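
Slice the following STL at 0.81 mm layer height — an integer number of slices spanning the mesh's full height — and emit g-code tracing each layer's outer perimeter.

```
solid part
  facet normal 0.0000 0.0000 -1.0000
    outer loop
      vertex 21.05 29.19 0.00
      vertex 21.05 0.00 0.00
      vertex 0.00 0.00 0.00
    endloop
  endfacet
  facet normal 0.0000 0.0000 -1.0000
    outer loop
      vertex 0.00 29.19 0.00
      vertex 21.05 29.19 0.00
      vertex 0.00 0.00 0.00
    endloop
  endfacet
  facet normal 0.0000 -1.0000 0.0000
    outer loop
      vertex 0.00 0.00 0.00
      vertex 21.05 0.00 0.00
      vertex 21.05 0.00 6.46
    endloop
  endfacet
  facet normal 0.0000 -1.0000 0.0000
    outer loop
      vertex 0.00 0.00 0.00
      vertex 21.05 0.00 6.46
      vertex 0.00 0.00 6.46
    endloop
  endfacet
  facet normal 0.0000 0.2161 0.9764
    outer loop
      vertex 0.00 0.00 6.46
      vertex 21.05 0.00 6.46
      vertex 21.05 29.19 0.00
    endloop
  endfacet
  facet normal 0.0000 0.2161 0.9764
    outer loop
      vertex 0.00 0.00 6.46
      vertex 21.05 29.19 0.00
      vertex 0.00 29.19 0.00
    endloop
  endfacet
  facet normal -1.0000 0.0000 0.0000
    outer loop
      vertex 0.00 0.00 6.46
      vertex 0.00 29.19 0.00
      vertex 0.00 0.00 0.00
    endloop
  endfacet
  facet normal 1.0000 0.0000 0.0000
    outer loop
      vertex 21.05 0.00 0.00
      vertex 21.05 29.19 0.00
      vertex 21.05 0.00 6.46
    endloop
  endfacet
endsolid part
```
; perimeter-only toolpath
G21 ; units = mm
G90 ; absolute positioning
G28 ; home
; layer 1
G0 Z0.81
G0 X0.00 Y0.00
G1 X21.05 Y0.00
G1 X21.05 Y25.54
G1 X0.00 Y25.54
G1 X0.00 Y0.00
; layer 2
G0 Z1.61
G0 X0.00 Y0.00
G1 X21.05 Y0.00
G1 X21.05 Y21.89
G1 X0.00 Y21.89
G1 X0.00 Y0.00
; layer 3
G0 Z2.42
G0 X0.00 Y0.00
G1 X21.05 Y0.00
G1 X21.05 Y18.24
G1 X0.00 Y18.24
G1 X0.00 Y0.00
; layer 4
G0 Z3.23
G0 X0.00 Y0.00
G1 X21.05 Y0.00
G1 X21.05 Y14.60
G1 X0.00 Y14.60
G1 X0.00 Y0.00
; layer 5
G0 Z4.04
G0 X0.00 Y0.00
G1 X21.05 Y0.00
G1 X21.05 Y10.95
G1 X0.00 Y10.95
G1 X0.00 Y0.00
; layer 6
G0 Z4.84
G0 X0.00 Y0.00
G1 X21.05 Y0.00
G1 X21.05 Y7.30
G1 X0.00 Y7.30
G1 X0.00 Y0.00
; layer 7
G0 Z5.65
G0 X0.00 Y0.00
G1 X21.05 Y0.00
G1 X21.05 Y3.65
G1 X0.00 Y3.65
G1 X0.00 Y0.00
M2 ; end

The solid is a wedge (ramp): 21.1 × 29.2 mm base, rising to 6.46 mm along the y=0 edge and sloping linearly to z=0 at y=29.2. Slicing at Δz = 0.81 mm — 8 equal slices spanning the solid's height, so layer i sits at z = i·h/8 — gives 7 non-empty perimeters. Each is a 4-segment closed polygon; G0 lifts to the layer z and rapids to the start vertex, then G1 traces the edges. The cross-section shrinks linearly with z (the slice at the apex is degenerate and omitted).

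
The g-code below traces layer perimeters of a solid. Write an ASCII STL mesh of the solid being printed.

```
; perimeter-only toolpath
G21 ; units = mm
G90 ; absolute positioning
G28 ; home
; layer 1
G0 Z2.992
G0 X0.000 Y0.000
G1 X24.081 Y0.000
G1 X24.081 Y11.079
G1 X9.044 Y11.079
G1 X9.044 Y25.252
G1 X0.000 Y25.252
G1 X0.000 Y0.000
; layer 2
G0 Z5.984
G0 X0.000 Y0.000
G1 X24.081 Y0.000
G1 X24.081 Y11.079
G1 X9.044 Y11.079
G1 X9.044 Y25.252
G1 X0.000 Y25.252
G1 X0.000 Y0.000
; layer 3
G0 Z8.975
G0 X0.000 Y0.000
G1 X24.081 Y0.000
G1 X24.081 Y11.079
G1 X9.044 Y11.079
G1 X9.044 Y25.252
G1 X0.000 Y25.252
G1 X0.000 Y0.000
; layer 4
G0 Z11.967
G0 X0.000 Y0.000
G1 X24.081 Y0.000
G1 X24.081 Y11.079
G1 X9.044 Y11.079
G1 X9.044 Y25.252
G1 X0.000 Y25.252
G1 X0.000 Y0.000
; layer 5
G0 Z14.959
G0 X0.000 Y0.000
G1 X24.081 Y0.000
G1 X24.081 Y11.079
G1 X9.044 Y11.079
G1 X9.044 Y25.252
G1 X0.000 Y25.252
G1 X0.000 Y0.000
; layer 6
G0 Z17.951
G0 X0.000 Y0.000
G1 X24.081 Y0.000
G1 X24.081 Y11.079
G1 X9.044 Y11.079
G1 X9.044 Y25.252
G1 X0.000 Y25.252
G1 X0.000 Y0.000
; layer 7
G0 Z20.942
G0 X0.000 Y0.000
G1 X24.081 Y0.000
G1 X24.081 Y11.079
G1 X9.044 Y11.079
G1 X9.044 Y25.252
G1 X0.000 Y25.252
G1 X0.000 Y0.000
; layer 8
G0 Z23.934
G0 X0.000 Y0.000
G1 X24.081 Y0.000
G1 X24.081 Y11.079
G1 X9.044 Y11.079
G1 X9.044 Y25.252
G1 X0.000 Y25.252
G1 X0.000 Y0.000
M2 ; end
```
solid part
  facet normal 0.0000 0.0000 -1.0000
    outer loop
      vertex 24.081 11.079 0.000
      vertex 24.081 0.000 0.000
      vertex 0.000 0.000 0.000
    endloop
  endfacet
  facet normal 0.0000 0.0000 -1.0000
    outer loop
      vertex 9.044 11.079 0.000
      vertex 24.081 11.079 0.000
      vertex 0.000 0.000 0.000
    endloop
  endfacet
  facet normal 0.0000 0.0000 -1.0000
    outer loop
      vertex 9.044 25.252 0.000
      vertex 9.044 11.079 0.000
      vertex 0.000 0.000 0.000
    endloop
  endfacet
  facet normal 0.0000 0.0000 -1.0000
    outer loop
      vertex 0.000 25.252 0.000
      vertex 9.044 25.252 0.000
      vertex 0.000 0.000 0.000
    endloop
  endfacet
  facet normal 0.0000 0.0000 1.0000
    outer loop
      vertex 0.000 0.000 23.934
      vertex 24.081 0.000 23.934
      vertex 24.081 11.079 23.934
    endloop
  endfacet
  facet normal 0.0000 0.0000 1.0000
    outer loop
      vertex 0.000 0.000 23.934
      vertex 24.081 11.079 23.934
      vertex 9.044 11.079 23.934
    endloop
  endfacet
  facet normal 0.0000 0.0000 1.0000
    outer loop
      vertex 0.000 0.000 23.934
      vertex 9.044 11.079 23.934
      vertex 9.044 25.252 23.934
    endloop
  endfacet
  facet normal 0.0000 0.0000 1.0000
    outer loop
      vertex 0.000 0.000 23.934
      vertex 9.044 25.252 23.934
      vertex 0.000 25.252 23.934
    endloop
  endfacet
  facet normal 0.0000 -1.0000 0.0000
    outer loop
      vertex 0.000 0.000 0.000
      vertex 24.081 0.000 0.000
      vertex 24.081 0.000 23.934
    endloop
  endfacet
  facet normal 0.0000 -1.0000 0.0000
    outer loop
      vertex 0.000 0.000 0.000
      vertex 24.081 0.000 23.934
      vertex 0.000 0.000 23.934
    endloop
  endfacet
  facet normal 1.0000 0.0000 0.0000
    outer loop
      vertex 24.081 0.000 0.000
      vertex 24.081 11.079 0.000
      vertex 24.081 11.079 23.934
    endloop
  endfacet
  facet normal 1.0000 0.0000 0.0000
    outer loop
      vertex 24.081 0.000 0.000
      vertex 24.081 11.079 23.934
      vertex 24.081 0.000 23.934
    endloop
  endfacet
  facet normal 0.0000 1.0000 0.0000
    outer loop
      vertex 24.081 11.079 0.000
      vertex 9.044 11.079 0.000
      vertex 9.044 11.079 23.934
    endloop
  endfacet
  facet normal 0.0000 1.0000 0.0000
    outer loop
      vertex 24.081 11.079 0.000
      vertex 9.044 11.079 23.934
      vertex 24.081 11.079 23.934
    endloop
  endfacet
  facet normal 1.0000 0.0000 0.0000
    outer loop
      vertex 9.044 11.079 0.000
      vertex 9.044 25.252 0.000
      vertex 9.044 25.252 23.934
    endloop
  endfacet
  facet normal 1.0000 0.0000 0.0000
    outer loop
      vertex 9.044 11.079 0.000
      vertex 9.044 25.252 23.934
      vertex 9.044 11.079 23.934
    endloop
  endfacet
  facet normal 0.0000 1.0000 0.0000
    outer loop
      vertex 9.044 25.252 0.000
      vertex 0.000 25.252 0.000
      vertex 0.000 25.252 23.934
    endloop
  endfacet
  facet normal 0.0000 1.0000 0.0000
    outer loop
      vertex 9.044 25.252 0.000
      vertex 0.000 25.252 23.934
      vertex 9.044 25.252 23.934
    endloop
  endfacet
  facet normal -1.0000 0.0000 0.0000
    outer loop
      vertex 0.000 25.252 0.000
      vertex 0.000 0.000 0.000
      vertex 0.000 0.000 23.934
    endloop
  endfacet
  facet normal -1.0000 0.0000 0.0000
    outer loop
      vertex 0.000 25.252 0.000
      vertex 0.000 0.000 23.934
      vertex 0.000 25.252 23.934
    endloop
  endfacet
endsolid part

The G0 Z moves step by Δz≈2.992 mm. Every layer's G1 loop is the same polygon, so the solid is a straight extrusion of it from z=0 to z≈23.9. Closing with flat bottom and top caps and triangulating gives 20 facets — an L-shaped prism: outer 24.1 × 25.3 mm, arm thicknesses ≈ 11.1 mm (horizontal) and 9.04 mm (vertical), extruded 23.9 mm in z.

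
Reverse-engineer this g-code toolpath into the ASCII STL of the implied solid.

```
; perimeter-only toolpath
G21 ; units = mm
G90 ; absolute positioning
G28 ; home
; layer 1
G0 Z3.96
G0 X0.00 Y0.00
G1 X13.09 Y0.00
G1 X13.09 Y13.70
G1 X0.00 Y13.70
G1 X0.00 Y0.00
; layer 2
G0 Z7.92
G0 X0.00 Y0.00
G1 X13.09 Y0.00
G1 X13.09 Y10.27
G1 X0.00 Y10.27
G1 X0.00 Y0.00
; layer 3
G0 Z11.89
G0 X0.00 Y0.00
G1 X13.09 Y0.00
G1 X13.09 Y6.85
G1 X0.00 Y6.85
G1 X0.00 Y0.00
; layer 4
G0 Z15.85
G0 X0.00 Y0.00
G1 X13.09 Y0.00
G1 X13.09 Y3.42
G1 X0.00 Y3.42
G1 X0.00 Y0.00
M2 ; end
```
solid part
  facet normal 0.0000 0.0000 -1.0000
    outer loop
      vertex 13.09 17.12 0.00
      vertex 13.09 0.00 0.00
      vertex 0.00 0.00 0.00
    endloop
  endfacet
  facet normal 0.0000 0.0000 -1.0000
    outer loop
      vertex 0.00 17.12 0.00
      vertex 13.09 17.12 0.00
      vertex 0.00 0.00 0.00
    endloop
  endfacet
  facet normal 0.0000 -1.0000 0.0000
    outer loop
      vertex 0.00 0.00 0.00
      vertex 13.09 0.00 0.00
      vertex 13.09 0.00 19.81
    endloop
  endfacet
  facet normal 0.0000 -1.0000 0.0000
    outer loop
      vertex 0.00 0.00 0.00
      vertex 13.09 0.00 19.81
      vertex 0.00 0.00 19.81
    endloop
  endfacet
  facet normal 0.0000 0.7566 0.6539
    outer loop
      vertex 0.00 0.00 19.81
      vertex 13.09 0.00 19.81
      vertex 13.09 17.12 0.00
    endloop
  endfacet
  facet normal 0.0000 0.7566 0.6539
    outer loop
      vertex 0.00 0.00 19.81
      vertex 13.09 17.12 0.00
      vertex 0.00 17.12 0.00
    endloop
  endfacet
  facet normal -1.0000 0.0000 0.0000
    outer loop
      vertex 0.00 0.00 19.81
      vertex 0.00 17.12 0.00
      vertex 0.00 0.00 0.00
    endloop
  endfacet
  facet normal 1.0000 0.0000 0.0000
    outer loop
      vertex 13.09 0.00 0.00
      vertex 13.09 17.12 0.00
      vertex 13.09 0.00 19.81
    endloop
  endfacet
endsolid part

The G0 Z moves step by Δz≈3.96 mm. The G1 loops shrink linearly with z, so the solid tapers from its base footprint up to z≈19.8. Closing with a flat bottom cap and the tapered top and triangulating gives 8 facets — a wedge (ramp): 13.1 × 17.1 mm base, rising to 19.8 mm along the y=0 edge and sloping linearly to z=0 at y=17.1.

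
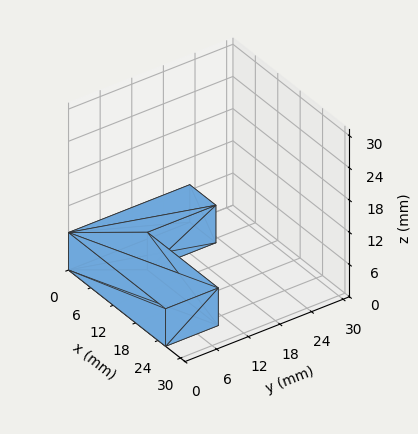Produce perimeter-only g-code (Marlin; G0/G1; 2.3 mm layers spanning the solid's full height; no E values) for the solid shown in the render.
Reading the render: the shape is an L-shaped prism: outer 26 × 23 mm, arm thicknesses ≈ 10 mm (horizontal) and 7 mm (vertical), extruded 7 mm in z (dimensions read to the nearest mm from the axis ticks). For the g-code, the solid's height is divided into equal slices at the stated Δz and each level perimeter traced with G1 moves after a G0 lift.

; perimeter-only toolpath
G21 ; units = mm
G90 ; absolute positioning
G28 ; home
; layer 1
G0 Z2.3
G0 X0.0 Y0.0
G1 X26.0 Y0.0
G1 X26.0 Y10.0
G1 X7.0 Y10.0
G1 X7.0 Y23.0
G1 X0.0 Y23.0
G1 X0.0 Y0.0
; layer 2
G0 Z4.7
G0 X0.0 Y0.0
G1 X26.0 Y0.0
G1 X26.0 Y10.0
G1 X7.0 Y10.0
G1 X7.0 Y23.0
G1 X0.0 Y23.0
G1 X0.0 Y0.0
; layer 3
G0 Z7.0
G0 X0.0 Y0.0
G1 X26.0 Y0.0
G1 X26.0 Y10.0
G1 X7.0 Y10.0
G1 X7.0 Y23.0
G1 X0.0 Y23.0
G1 X0.0 Y0.0
M2 ; end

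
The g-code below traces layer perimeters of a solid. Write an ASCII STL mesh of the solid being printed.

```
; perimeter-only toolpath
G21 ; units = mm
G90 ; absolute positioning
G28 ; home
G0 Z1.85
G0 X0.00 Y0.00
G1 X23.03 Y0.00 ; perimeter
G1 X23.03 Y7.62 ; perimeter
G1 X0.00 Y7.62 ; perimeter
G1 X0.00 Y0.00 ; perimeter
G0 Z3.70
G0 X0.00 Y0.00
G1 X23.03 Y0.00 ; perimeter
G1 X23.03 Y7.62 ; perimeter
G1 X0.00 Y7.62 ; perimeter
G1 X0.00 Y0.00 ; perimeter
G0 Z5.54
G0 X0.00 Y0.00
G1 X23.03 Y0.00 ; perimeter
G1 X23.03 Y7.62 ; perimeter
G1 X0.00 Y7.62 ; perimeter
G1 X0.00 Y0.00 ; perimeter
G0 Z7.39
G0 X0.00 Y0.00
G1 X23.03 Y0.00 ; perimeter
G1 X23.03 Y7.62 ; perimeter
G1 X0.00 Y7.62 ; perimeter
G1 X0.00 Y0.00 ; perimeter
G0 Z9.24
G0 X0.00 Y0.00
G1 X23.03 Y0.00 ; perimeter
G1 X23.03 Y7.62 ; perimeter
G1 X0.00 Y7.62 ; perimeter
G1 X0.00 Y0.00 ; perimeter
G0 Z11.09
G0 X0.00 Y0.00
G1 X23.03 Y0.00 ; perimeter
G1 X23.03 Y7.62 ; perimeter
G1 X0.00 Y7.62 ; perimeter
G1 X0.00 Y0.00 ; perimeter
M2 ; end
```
solid part
  facet normal 0.0000 0.0000 -1.0000
    outer loop
      vertex 23.03 7.62 0.00
      vertex 23.03 0.00 0.00
      vertex 0.00 0.00 0.00
    endloop
  endfacet
  facet normal 0.0000 0.0000 -1.0000
    outer loop
      vertex 0.00 7.62 0.00
      vertex 23.03 7.62 0.00
      vertex 0.00 0.00 0.00
    endloop
  endfacet
  facet normal 0.0000 0.0000 1.0000
    outer loop
      vertex 0.00 0.00 11.09
      vertex 23.03 0.00 11.09
      vertex 23.03 7.62 11.09
    endloop
  endfacet
  facet normal 0.0000 0.0000 1.0000
    outer loop
      vertex 0.00 0.00 11.09
      vertex 23.03 7.62 11.09
      vertex 0.00 7.62 11.09
    endloop
  endfacet
  facet normal 0.0000 -1.0000 0.0000
    outer loop
      vertex 0.00 0.00 0.00
      vertex 23.03 0.00 0.00
      vertex 23.03 0.00 11.09
    endloop
  endfacet
  facet normal 0.0000 -1.0000 0.0000
    outer loop
      vertex 0.00 0.00 0.00
      vertex 23.03 0.00 11.09
      vertex 0.00 0.00 11.09
    endloop
  endfacet
  facet normal 0.0000 1.0000 0.0000
    outer loop
      vertex 23.03 7.62 11.09
      vertex 23.03 7.62 0.00
      vertex 0.00 7.62 0.00
    endloop
  endfacet
  facet normal 0.0000 1.0000 0.0000
    outer loop
      vertex 0.00 7.62 11.09
      vertex 23.03 7.62 11.09
      vertex 0.00 7.62 0.00
    endloop
  endfacet
  facet normal -1.0000 0.0000 0.0000
    outer loop
      vertex 0.00 7.62 11.09
      vertex 0.00 7.62 0.00
      vertex 0.00 0.00 0.00
    endloop
  endfacet
  facet normal -1.0000 0.0000 0.0000
    outer loop
      vertex 0.00 0.00 11.09
      vertex 0.00 7.62 11.09
      vertex 0.00 0.00 0.00
    endloop
  endfacet
  facet normal 1.0000 0.0000 0.0000
    outer loop
      vertex 23.03 0.00 0.00
      vertex 23.03 7.62 0.00
      vertex 23.03 7.62 11.09
    endloop
  endfacet
  facet normal 1.0000 0.0000 0.0000
    outer loop
      vertex 23.03 0.00 0.00
      vertex 23.03 7.62 11.09
      vertex 23.03 0.00 11.09
    endloop
  endfacet
endsolid part

The G0 Z moves step by Δz≈1.85 mm. Every layer's G1 loop is the same polygon, so the solid is a straight extrusion of it from z=0 to z≈11.1. Closing with flat bottom and top caps and triangulating gives 12 facets — a rectangular box, roughly 23 × 7.62 mm footprint and 11.1 mm tall.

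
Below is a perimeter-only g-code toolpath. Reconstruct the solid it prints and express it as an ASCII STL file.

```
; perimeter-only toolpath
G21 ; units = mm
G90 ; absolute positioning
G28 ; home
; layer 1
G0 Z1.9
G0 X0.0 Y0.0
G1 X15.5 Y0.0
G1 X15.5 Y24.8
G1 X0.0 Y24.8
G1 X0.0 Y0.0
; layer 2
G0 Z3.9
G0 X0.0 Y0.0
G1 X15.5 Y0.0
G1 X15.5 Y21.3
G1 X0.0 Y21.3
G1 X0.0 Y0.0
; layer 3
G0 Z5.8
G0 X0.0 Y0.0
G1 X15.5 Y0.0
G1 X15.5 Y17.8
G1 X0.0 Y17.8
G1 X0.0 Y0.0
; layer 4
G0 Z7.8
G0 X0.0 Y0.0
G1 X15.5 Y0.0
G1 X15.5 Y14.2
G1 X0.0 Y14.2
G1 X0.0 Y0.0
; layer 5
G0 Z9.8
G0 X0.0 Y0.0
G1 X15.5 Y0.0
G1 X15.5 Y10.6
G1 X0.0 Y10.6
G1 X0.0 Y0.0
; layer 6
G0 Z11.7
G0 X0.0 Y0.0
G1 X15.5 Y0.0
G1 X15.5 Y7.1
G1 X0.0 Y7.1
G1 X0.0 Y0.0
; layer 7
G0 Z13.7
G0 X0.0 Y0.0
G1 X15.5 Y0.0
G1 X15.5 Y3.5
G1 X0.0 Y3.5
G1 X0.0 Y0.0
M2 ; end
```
solid part
  facet normal 0.0000 0.0000 -1.0000
    outer loop
      vertex 15.5 28.4 0.0
      vertex 15.5 0.0 0.0
      vertex 0.0 0.0 0.0
    endloop
  endfacet
  facet normal 0.0000 0.0000 -1.0000
    outer loop
      vertex 0.0 28.4 0.0
      vertex 15.5 28.4 0.0
      vertex 0.0 0.0 0.0
    endloop
  endfacet
  facet normal 0.0000 -1.0000 0.0000
    outer loop
      vertex 0.0 0.0 0.0
      vertex 15.5 0.0 0.0
      vertex 15.5 0.0 15.6
    endloop
  endfacet
  facet normal 0.0000 -1.0000 0.0000
    outer loop
      vertex 0.0 0.0 0.0
      vertex 15.5 0.0 15.6
      vertex 0.0 0.0 15.6
    endloop
  endfacet
  facet normal 0.0000 0.4814 0.8765
    outer loop
      vertex 0.0 0.0 15.6
      vertex 15.5 0.0 15.6
      vertex 15.5 28.4 0.0
    endloop
  endfacet
  facet normal 0.0000 0.4814 0.8765
    outer loop
      vertex 0.0 0.0 15.6
      vertex 15.5 28.4 0.0
      vertex 0.0 28.4 0.0
    endloop
  endfacet
  facet normal -1.0000 0.0000 0.0000
    outer loop
      vertex 0.0 0.0 15.6
      vertex 0.0 28.4 0.0
      vertex 0.0 0.0 0.0
    endloop
  endfacet
  facet normal 1.0000 0.0000 0.0000
    outer loop
      vertex 15.5 0.0 0.0
      vertex 15.5 28.4 0.0
      vertex 15.5 0.0 15.6
    endloop
  endfacet
endsolid part

The G0 Z moves step by Δz≈1.9 mm. The G1 loops shrink linearly with z, so the solid tapers from its base footprint up to z≈15.6. Closing with a flat bottom cap and the tapered top and triangulating gives 8 facets — a wedge (ramp): 15.5 × 28.4 mm base, rising to 15.6 mm along the y=0 edge and sloping linearly to z=0 at y=28.4.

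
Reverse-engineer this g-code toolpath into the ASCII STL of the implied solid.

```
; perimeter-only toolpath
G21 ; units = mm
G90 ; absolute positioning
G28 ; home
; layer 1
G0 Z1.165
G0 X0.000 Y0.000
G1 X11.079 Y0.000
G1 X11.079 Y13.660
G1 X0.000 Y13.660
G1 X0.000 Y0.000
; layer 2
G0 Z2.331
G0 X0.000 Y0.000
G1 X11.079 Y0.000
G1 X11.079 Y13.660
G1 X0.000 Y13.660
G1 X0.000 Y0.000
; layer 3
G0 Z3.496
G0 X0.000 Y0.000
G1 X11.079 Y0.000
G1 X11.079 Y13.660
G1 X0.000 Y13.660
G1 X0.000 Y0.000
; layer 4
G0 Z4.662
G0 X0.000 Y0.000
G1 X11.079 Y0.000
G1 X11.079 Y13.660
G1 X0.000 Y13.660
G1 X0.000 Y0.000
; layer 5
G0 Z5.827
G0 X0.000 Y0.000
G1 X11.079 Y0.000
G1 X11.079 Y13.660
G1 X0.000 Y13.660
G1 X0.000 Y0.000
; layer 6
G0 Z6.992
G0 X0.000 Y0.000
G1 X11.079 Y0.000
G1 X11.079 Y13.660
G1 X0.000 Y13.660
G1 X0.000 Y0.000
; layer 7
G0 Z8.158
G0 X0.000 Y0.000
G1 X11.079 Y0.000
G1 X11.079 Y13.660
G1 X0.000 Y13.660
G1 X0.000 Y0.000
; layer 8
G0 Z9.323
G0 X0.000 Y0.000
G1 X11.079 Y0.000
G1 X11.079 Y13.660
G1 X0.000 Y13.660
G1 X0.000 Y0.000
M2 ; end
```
solid part
  facet normal 0.0000 0.0000 -1.0000
    outer loop
      vertex 11.079 13.660 0.000
      vertex 11.079 0.000 0.000
      vertex 0.000 0.000 0.000
    endloop
  endfacet
  facet normal 0.0000 0.0000 -1.0000
    outer loop
      vertex 0.000 13.660 0.000
      vertex 11.079 13.660 0.000
      vertex 0.000 0.000 0.000
    endloop
  endfacet
  facet normal 0.0000 0.0000 1.0000
    outer loop
      vertex 0.000 0.000 9.323
      vertex 11.079 0.000 9.323
      vertex 11.079 13.660 9.323
    endloop
  endfacet
  facet normal 0.0000 0.0000 1.0000
    outer loop
      vertex 0.000 0.000 9.323
      vertex 11.079 13.660 9.323
      vertex 0.000 13.660 9.323
    endloop
  endfacet
  facet normal 0.0000 -1.0000 0.0000
    outer loop
      vertex 0.000 0.000 0.000
      vertex 11.079 0.000 0.000
      vertex 11.079 0.000 9.323
    endloop
  endfacet
  facet normal 0.0000 -1.0000 0.0000
    outer loop
      vertex 0.000 0.000 0.000
      vertex 11.079 0.000 9.323
      vertex 0.000 0.000 9.323
    endloop
  endfacet
  facet normal 0.0000 1.0000 0.0000
    outer loop
      vertex 11.079 13.660 9.323
      vertex 11.079 13.660 0.000
      vertex 0.000 13.660 0.000
    endloop
  endfacet
  facet normal 0.0000 1.0000 0.0000
    outer loop
      vertex 0.000 13.660 9.323
      vertex 11.079 13.660 9.323
      vertex 0.000 13.660 0.000
    endloop
  endfacet
  facet normal -1.0000 0.0000 0.0000
    outer loop
      vertex 0.000 13.660 9.323
      vertex 0.000 13.660 0.000
      vertex 0.000 0.000 0.000
    endloop
  endfacet
  facet normal -1.0000 0.0000 0.0000
    outer loop
      vertex 0.000 0.000 9.323
      vertex 0.000 13.660 9.323
      vertex 0.000 0.000 0.000
    endloop
  endfacet
  facet normal 1.0000 0.0000 0.0000
    outer loop
      vertex 11.079 0.000 0.000
      vertex 11.079 13.660 0.000
      vertex 11.079 13.660 9.323
    endloop
  endfacet
  facet normal 1.0000 0.0000 0.0000
    outer loop
      vertex 11.079 0.000 0.000
      vertex 11.079 13.660 9.323
      vertex 11.079 0.000 9.323
    endloop
  endfacet
endsolid part

The G0 Z moves step by Δz≈1.165 mm. Every layer's G1 loop is the same polygon, so the solid is a straight extrusion of it from z=0 to z≈9.32. Closing with flat bottom and top caps and triangulating gives 12 facets — a rectangular box, roughly 11.1 × 13.7 mm footprint and 9.32 mm tall.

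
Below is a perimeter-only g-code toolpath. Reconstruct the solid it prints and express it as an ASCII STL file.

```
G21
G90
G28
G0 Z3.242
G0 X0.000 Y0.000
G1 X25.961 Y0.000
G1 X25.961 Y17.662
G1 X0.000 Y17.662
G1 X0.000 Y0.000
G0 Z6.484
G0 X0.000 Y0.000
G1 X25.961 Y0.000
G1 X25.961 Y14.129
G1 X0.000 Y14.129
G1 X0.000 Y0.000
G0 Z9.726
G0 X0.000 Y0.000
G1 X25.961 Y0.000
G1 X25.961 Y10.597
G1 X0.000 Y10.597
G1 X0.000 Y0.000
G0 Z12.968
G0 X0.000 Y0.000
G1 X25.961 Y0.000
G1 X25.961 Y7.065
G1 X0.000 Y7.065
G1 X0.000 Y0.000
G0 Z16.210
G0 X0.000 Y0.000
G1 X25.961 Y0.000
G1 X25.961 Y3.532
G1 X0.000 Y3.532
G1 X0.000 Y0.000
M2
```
solid part
  facet normal 0.0000 0.0000 -1.0000
    outer loop
      vertex 25.961 21.194 0.000
      vertex 25.961 0.000 0.000
      vertex 0.000 0.000 0.000
    endloop
  endfacet
  facet normal 0.0000 0.0000 -1.0000
    outer loop
      vertex 0.000 21.194 0.000
      vertex 25.961 21.194 0.000
      vertex 0.000 0.000 0.000
    endloop
  endfacet
  facet normal 0.0000 -1.0000 0.0000
    outer loop
      vertex 0.000 0.000 0.000
      vertex 25.961 0.000 0.000
      vertex 25.961 0.000 19.452
    endloop
  endfacet
  facet normal 0.0000 -1.0000 0.0000
    outer loop
      vertex 0.000 0.000 0.000
      vertex 25.961 0.000 19.452
      vertex 0.000 0.000 19.452
    endloop
  endfacet
  facet normal 0.0000 0.6762 0.7367
    outer loop
      vertex 0.000 0.000 19.452
      vertex 25.961 0.000 19.452
      vertex 25.961 21.194 0.000
    endloop
  endfacet
  facet normal 0.0000 0.6762 0.7367
    outer loop
      vertex 0.000 0.000 19.452
      vertex 25.961 21.194 0.000
      vertex 0.000 21.194 0.000
    endloop
  endfacet
  facet normal -1.0000 0.0000 0.0000
    outer loop
      vertex 0.000 0.000 19.452
      vertex 0.000 21.194 0.000
      vertex 0.000 0.000 0.000
    endloop
  endfacet
  facet normal 1.0000 0.0000 0.0000
    outer loop
      vertex 25.961 0.000 0.000
      vertex 25.961 21.194 0.000
      vertex 25.961 0.000 19.452
    endloop
  endfacet
endsolid part

The G0 Z moves step by Δz≈3.242 mm. The G1 loops shrink linearly with z, so the solid tapers from its base footprint up to z≈19.5. Closing with a flat bottom cap and the tapered top and triangulating gives 8 facets — a wedge (ramp): 26 × 21.2 mm base, rising to 19.5 mm along the y=0 edge and sloping linearly to z=0 at y=21.2.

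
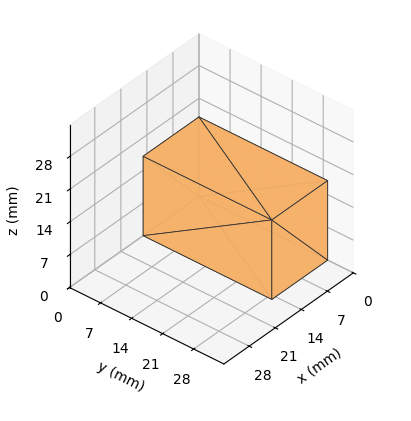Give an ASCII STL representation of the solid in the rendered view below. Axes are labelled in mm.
Reading the render: the shape is a rectangular box, roughly 15 × 29 mm footprint and 17 mm tall (dimensions read to the nearest mm from the axis ticks). For the STL, each face is triangulated and given an outward normal.

solid part
  facet normal 0.0000 0.0000 -1.0000
    outer loop
      vertex 15.000 29.000 0.000
      vertex 15.000 0.000 0.000
      vertex 0.000 0.000 0.000
    endloop
  endfacet
  facet normal 0.0000 0.0000 -1.0000
    outer loop
      vertex 0.000 29.000 0.000
      vertex 15.000 29.000 0.000
      vertex 0.000 0.000 0.000
    endloop
  endfacet
  facet normal 0.0000 0.0000 1.0000
    outer loop
      vertex 0.000 0.000 17.000
      vertex 15.000 0.000 17.000
      vertex 15.000 29.000 17.000
    endloop
  endfacet
  facet normal 0.0000 0.0000 1.0000
    outer loop
      vertex 0.000 0.000 17.000
      vertex 15.000 29.000 17.000
      vertex 0.000 29.000 17.000
    endloop
  endfacet
  facet normal 0.0000 -1.0000 0.0000
    outer loop
      vertex 0.000 0.000 0.000
      vertex 15.000 0.000 0.000
      vertex 15.000 0.000 17.000
    endloop
  endfacet
  facet normal 0.0000 -1.0000 0.0000
    outer loop
      vertex 0.000 0.000 0.000
      vertex 15.000 0.000 17.000
      vertex 0.000 0.000 17.000
    endloop
  endfacet
  facet normal 0.0000 1.0000 0.0000
    outer loop
      vertex 15.000 29.000 17.000
      vertex 15.000 29.000 0.000
      vertex 0.000 29.000 0.000
    endloop
  endfacet
  facet normal 0.0000 1.0000 0.0000
    outer loop
      vertex 0.000 29.000 17.000
      vertex 15.000 29.000 17.000
      vertex 0.000 29.000 0.000
    endloop
  endfacet
  facet normal -1.0000 0.0000 0.0000
    outer loop
      vertex 0.000 29.000 17.000
      vertex 0.000 29.000 0.000
      vertex 0.000 0.000 0.000
    endloop
  endfacet
  facet normal -1.0000 0.0000 0.0000
    outer loop
      vertex 0.000 0.000 17.000
      vertex 0.000 29.000 17.000
      vertex 0.000 0.000 0.000
    endloop
  endfacet
  facet normal 1.0000 0.0000 0.0000
    outer loop
      vertex 15.000 0.000 0.000
      vertex 15.000 29.000 0.000
      vertex 15.000 29.000 17.000
    endloop
  endfacet
  facet normal 1.0000 0.0000 0.0000
    outer loop
      vertex 15.000 0.000 0.000
      vertex 15.000 29.000 17.000
      vertex 15.000 0.000 17.000
    endloop
  endfacet
endsolid part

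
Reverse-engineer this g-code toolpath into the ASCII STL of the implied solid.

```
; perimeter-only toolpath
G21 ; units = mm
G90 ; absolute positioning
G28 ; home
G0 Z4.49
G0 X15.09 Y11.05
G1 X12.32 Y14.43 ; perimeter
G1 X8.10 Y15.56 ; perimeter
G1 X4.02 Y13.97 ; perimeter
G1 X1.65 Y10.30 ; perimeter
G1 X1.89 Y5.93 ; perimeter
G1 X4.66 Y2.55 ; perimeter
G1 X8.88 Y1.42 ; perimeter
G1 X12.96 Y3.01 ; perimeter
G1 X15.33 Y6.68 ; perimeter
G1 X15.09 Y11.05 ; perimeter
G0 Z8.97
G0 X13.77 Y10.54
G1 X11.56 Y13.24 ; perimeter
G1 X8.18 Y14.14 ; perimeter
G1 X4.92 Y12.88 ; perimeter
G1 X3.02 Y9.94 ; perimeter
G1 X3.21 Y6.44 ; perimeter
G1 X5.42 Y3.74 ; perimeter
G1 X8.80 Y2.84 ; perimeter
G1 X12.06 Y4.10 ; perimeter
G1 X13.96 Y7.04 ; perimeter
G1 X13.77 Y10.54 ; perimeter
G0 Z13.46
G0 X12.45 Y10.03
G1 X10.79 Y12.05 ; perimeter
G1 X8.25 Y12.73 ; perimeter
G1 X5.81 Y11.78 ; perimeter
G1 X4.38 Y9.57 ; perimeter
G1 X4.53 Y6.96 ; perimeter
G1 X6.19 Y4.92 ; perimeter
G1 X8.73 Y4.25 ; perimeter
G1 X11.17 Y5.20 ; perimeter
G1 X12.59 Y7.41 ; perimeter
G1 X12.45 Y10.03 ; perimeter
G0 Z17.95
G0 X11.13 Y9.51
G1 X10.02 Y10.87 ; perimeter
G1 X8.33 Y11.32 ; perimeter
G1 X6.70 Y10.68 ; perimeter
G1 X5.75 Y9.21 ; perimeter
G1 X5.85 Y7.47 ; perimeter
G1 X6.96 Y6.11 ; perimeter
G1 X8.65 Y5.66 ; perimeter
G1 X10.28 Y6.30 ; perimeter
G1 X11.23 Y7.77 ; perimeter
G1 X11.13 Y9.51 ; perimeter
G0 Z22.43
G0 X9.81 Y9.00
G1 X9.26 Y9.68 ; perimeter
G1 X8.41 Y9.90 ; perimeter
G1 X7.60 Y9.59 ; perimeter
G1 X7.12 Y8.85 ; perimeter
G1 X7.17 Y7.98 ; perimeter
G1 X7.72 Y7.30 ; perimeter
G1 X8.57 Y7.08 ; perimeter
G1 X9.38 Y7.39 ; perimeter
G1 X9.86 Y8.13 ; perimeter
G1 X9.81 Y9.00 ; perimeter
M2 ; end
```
solid part
  facet normal 0.0000 0.0000 -1.0000
    outer loop
      vertex 8.02 16.97 0.00
      vertex 13.09 15.62 0.00
      vertex 16.41 11.56 0.00
    endloop
  endfacet
  facet normal 0.0000 0.0000 -1.0000
    outer loop
      vertex 3.13 15.07 0.00
      vertex 8.02 16.97 0.00
      vertex 16.41 11.56 0.00
    endloop
  endfacet
  facet normal 0.0000 0.0000 -1.0000
    outer loop
      vertex 0.28 10.66 0.00
      vertex 3.13 15.07 0.00
      vertex 16.41 11.56 0.00
    endloop
  endfacet
  facet normal 0.0000 0.0000 -1.0000
    outer loop
      vertex 0.57 5.42 0.00
      vertex 0.28 10.66 0.00
      vertex 16.41 11.56 0.00
    endloop
  endfacet
  facet normal 0.0000 0.0000 -1.0000
    outer loop
      vertex 3.89 1.36 0.00
      vertex 0.57 5.42 0.00
      vertex 16.41 11.56 0.00
    endloop
  endfacet
  facet normal 0.0000 0.0000 -1.0000
    outer loop
      vertex 8.96 0.01 0.00
      vertex 3.89 1.36 0.00
      vertex 16.41 11.56 0.00
    endloop
  endfacet
  facet normal 0.0000 0.0000 -1.0000
    outer loop
      vertex 13.85 1.91 0.00
      vertex 8.96 0.01 0.00
      vertex 16.41 11.56 0.00
    endloop
  endfacet
  facet normal 0.0000 0.0000 -1.0000
    outer loop
      vertex 16.70 6.32 0.00
      vertex 13.85 1.91 0.00
      vertex 16.41 11.56 0.00
    endloop
  endfacet
  facet normal 0.7415 0.6063 0.2873
    outer loop
      vertex 16.41 11.56 0.00
      vertex 13.09 15.62 0.00
      vertex 8.49 8.49 26.92
    endloop
  endfacet
  facet normal 0.2465 0.9256 0.2873
    outer loop
      vertex 13.09 15.62 0.00
      vertex 8.02 16.97 0.00
      vertex 8.49 8.49 26.92
    endloop
  endfacet
  facet normal -0.3469 0.8928 0.2873
    outer loop
      vertex 8.02 16.97 0.00
      vertex 3.13 15.07 0.00
      vertex 8.49 8.49 26.92
    endloop
  endfacet
  facet normal -0.8045 0.5199 0.2873
    outer loop
      vertex 3.13 15.07 0.00
      vertex 0.28 10.66 0.00
      vertex 8.49 8.49 26.92
    endloop
  endfacet
  facet normal -0.9563 -0.0529 0.2874
    outer loop
      vertex 0.28 10.66 0.00
      vertex 0.57 5.42 0.00
      vertex 8.49 8.49 26.92
    endloop
  endfacet
  facet normal -0.7415 -0.6063 0.2873
    outer loop
      vertex 0.57 5.42 0.00
      vertex 3.89 1.36 0.00
      vertex 8.49 8.49 26.92
    endloop
  endfacet
  facet normal -0.2465 -0.9256 0.2873
    outer loop
      vertex 3.89 1.36 0.00
      vertex 8.96 0.01 0.00
      vertex 8.49 8.49 26.92
    endloop
  endfacet
  facet normal 0.3469 -0.8928 0.2873
    outer loop
      vertex 8.96 0.01 0.00
      vertex 13.85 1.91 0.00
      vertex 8.49 8.49 26.92
    endloop
  endfacet
  facet normal 0.8045 -0.5199 0.2873
    outer loop
      vertex 13.85 1.91 0.00
      vertex 16.70 6.32 0.00
      vertex 8.49 8.49 26.92
    endloop
  endfacet
  facet normal 0.9563 0.0529 0.2874
    outer loop
      vertex 16.70 6.32 0.00
      vertex 16.41 11.56 0.00
      vertex 8.49 8.49 26.92
    endloop
  endfacet
endsolid part

The G0 Z moves step by Δz≈4.49 mm. The G1 loops shrink linearly with z, so the solid tapers from its base footprint up to z≈26.9. Closing with a flat bottom cap and the tapered top and triangulating gives 18 facets — a regular 10-sided pyramid, base circumscribed radius ≈ 8.49 mm, apex at z ≈ 26.9 mm.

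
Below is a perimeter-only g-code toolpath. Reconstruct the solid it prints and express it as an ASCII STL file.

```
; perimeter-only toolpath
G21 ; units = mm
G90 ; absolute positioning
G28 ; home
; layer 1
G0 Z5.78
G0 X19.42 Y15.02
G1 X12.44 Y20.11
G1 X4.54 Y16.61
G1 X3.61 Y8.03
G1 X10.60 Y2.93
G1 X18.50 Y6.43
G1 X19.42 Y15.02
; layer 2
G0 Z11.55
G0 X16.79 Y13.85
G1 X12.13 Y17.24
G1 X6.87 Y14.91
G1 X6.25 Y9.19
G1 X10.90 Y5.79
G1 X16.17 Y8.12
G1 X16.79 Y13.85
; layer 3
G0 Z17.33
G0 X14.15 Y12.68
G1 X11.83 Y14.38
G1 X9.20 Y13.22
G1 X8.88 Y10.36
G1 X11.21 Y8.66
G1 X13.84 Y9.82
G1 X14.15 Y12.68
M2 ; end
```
solid part
  facet normal 0.0000 0.0000 -1.0000
    outer loop
      vertex 2.22 18.31 0.00
      vertex 12.75 22.97 0.00
      vertex 22.06 16.18 0.00
    endloop
  endfacet
  facet normal 0.0000 0.0000 -1.0000
    outer loop
      vertex 0.98 6.86 0.00
      vertex 2.22 18.31 0.00
      vertex 22.06 16.18 0.00
    endloop
  endfacet
  facet normal 0.0000 0.0000 -1.0000
    outer loop
      vertex 10.29 0.07 0.00
      vertex 0.98 6.86 0.00
      vertex 22.06 16.18 0.00
    endloop
  endfacet
  facet normal 0.0000 0.0000 -1.0000
    outer loop
      vertex 20.82 4.73 0.00
      vertex 10.29 0.07 0.00
      vertex 22.06 16.18 0.00
    endloop
  endfacet
  facet normal 0.5410 0.7417 0.3965
    outer loop
      vertex 22.06 16.18 0.00
      vertex 12.75 22.97 0.00
      vertex 11.52 11.52 23.10
    endloop
  endfacet
  facet normal -0.3715 0.8396 0.3964
    outer loop
      vertex 12.75 22.97 0.00
      vertex 2.22 18.31 0.00
      vertex 11.52 11.52 23.10
    endloop
  endfacet
  facet normal -0.9127 0.0988 0.3965
    outer loop
      vertex 2.22 18.31 0.00
      vertex 0.98 6.86 0.00
      vertex 11.52 11.52 23.10
    endloop
  endfacet
  facet normal -0.5410 -0.7417 0.3965
    outer loop
      vertex 0.98 6.86 0.00
      vertex 10.29 0.07 0.00
      vertex 11.52 11.52 23.10
    endloop
  endfacet
  facet normal 0.3715 -0.8396 0.3964
    outer loop
      vertex 10.29 0.07 0.00
      vertex 20.82 4.73 0.00
      vertex 11.52 11.52 23.10
    endloop
  endfacet
  facet normal 0.9127 -0.0988 0.3965
    outer loop
      vertex 20.82 4.73 0.00
      vertex 22.06 16.18 0.00
      vertex 11.52 11.52 23.10
    endloop
  endfacet
endsolid part

The G0 Z moves step by Δz≈5.78 mm. The G1 loops shrink linearly with z, so the solid tapers from its base footprint up to z≈23.1. Closing with a flat bottom cap and the tapered top and triangulating gives 10 facets — a regular 6-sided pyramid, base circumscribed radius ≈ 11.5 mm, apex at z ≈ 23.1 mm.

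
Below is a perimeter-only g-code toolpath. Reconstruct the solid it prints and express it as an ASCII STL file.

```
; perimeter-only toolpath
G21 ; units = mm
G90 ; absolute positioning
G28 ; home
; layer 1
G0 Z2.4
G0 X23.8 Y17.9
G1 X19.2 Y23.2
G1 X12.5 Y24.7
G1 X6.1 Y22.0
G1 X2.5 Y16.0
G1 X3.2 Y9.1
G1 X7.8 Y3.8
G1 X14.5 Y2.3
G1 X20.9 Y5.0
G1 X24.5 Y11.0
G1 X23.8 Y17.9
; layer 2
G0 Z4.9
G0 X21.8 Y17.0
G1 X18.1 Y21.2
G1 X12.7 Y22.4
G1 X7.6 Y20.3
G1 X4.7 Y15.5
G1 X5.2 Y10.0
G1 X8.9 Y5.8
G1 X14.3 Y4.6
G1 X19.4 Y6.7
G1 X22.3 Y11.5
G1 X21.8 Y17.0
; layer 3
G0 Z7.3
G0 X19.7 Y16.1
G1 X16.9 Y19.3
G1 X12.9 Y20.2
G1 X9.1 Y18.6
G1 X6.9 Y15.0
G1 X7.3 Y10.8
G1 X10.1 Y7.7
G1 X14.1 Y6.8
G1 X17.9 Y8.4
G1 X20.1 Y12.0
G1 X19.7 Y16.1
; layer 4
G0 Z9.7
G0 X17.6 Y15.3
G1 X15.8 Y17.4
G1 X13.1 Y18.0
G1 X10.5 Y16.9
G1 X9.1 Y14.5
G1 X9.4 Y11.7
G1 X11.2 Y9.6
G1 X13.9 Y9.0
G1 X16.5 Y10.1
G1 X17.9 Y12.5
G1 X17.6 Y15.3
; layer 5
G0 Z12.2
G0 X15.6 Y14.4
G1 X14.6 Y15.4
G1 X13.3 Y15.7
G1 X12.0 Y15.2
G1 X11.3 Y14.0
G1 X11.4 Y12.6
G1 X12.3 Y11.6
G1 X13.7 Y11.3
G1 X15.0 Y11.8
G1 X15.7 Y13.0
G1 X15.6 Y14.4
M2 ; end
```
solid part
  facet normal 0.0000 0.0000 -1.0000
    outer loop
      vertex 12.3 26.9 0.0
      vertex 20.4 25.1 0.0
      vertex 25.9 18.8 0.0
    endloop
  endfacet
  facet normal 0.0000 0.0000 -1.0000
    outer loop
      vertex 4.6 23.7 0.0
      vertex 12.3 26.9 0.0
      vertex 25.9 18.8 0.0
    endloop
  endfacet
  facet normal 0.0000 0.0000 -1.0000
    outer loop
      vertex 0.3 16.5 0.0
      vertex 4.6 23.7 0.0
      vertex 25.9 18.8 0.0
    endloop
  endfacet
  facet normal 0.0000 0.0000 -1.0000
    outer loop
      vertex 1.1 8.2 0.0
      vertex 0.3 16.5 0.0
      vertex 25.9 18.8 0.0
    endloop
  endfacet
  facet normal 0.0000 0.0000 -1.0000
    outer loop
      vertex 6.6 1.9 0.0
      vertex 1.1 8.2 0.0
      vertex 25.9 18.8 0.0
    endloop
  endfacet
  facet normal 0.0000 0.0000 -1.0000
    outer loop
      vertex 14.7 0.1 0.0
      vertex 6.6 1.9 0.0
      vertex 25.9 18.8 0.0
    endloop
  endfacet
  facet normal 0.0000 0.0000 -1.0000
    outer loop
      vertex 22.4 3.3 0.0
      vertex 14.7 0.1 0.0
      vertex 25.9 18.8 0.0
    endloop
  endfacet
  facet normal 0.0000 0.0000 -1.0000
    outer loop
      vertex 26.7 10.5 0.0
      vertex 22.4 3.3 0.0
      vertex 25.9 18.8 0.0
    endloop
  endfacet
  facet normal 0.5659 0.4941 0.6600
    outer loop
      vertex 25.9 18.8 0.0
      vertex 20.4 25.1 0.0
      vertex 13.5 13.5 14.6
    endloop
  endfacet
  facet normal 0.1630 0.7335 0.6598
    outer loop
      vertex 20.4 25.1 0.0
      vertex 12.3 26.9 0.0
      vertex 13.5 13.5 14.6
    endloop
  endfacet
  facet normal -0.2882 0.6936 0.6602
    outer loop
      vertex 12.3 26.9 0.0
      vertex 4.6 23.7 0.0
      vertex 13.5 13.5 14.6
    endloop
  endfacet
  facet normal -0.6440 0.3846 0.6613
    outer loop
      vertex 4.6 23.7 0.0
      vertex 0.3 16.5 0.0
      vertex 13.5 13.5 14.6
    endloop
  endfacet
  facet normal -0.7472 -0.0720 0.6607
    outer loop
      vertex 0.3 16.5 0.0
      vertex 1.1 8.2 0.0
      vertex 13.5 13.5 14.6
    endloop
  endfacet
  facet normal -0.5659 -0.4941 0.6600
    outer loop
      vertex 1.1 8.2 0.0
      vertex 6.6 1.9 0.0
      vertex 13.5 13.5 14.6
    endloop
  endfacet
  facet normal -0.1630 -0.7335 0.6598
    outer loop
      vertex 6.6 1.9 0.0
      vertex 14.7 0.1 0.0
      vertex 13.5 13.5 14.6
    endloop
  endfacet
  facet normal 0.2882 -0.6936 0.6602
    outer loop
      vertex 14.7 0.1 0.0
      vertex 22.4 3.3 0.0
      vertex 13.5 13.5 14.6
    endloop
  endfacet
  facet normal 0.6440 -0.3846 0.6613
    outer loop
      vertex 22.4 3.3 0.0
      vertex 26.7 10.5 0.0
      vertex 13.5 13.5 14.6
    endloop
  endfacet
  facet normal 0.7472 0.0720 0.6607
    outer loop
      vertex 26.7 10.5 0.0
      vertex 25.9 18.8 0.0
      vertex 13.5 13.5 14.6
    endloop
  endfacet
endsolid part

The G0 Z moves step by Δz≈2.4 mm. The G1 loops shrink linearly with z, so the solid tapers from its base footprint up to z≈14.6. Closing with a flat bottom cap and the tapered top and triangulating gives 18 facets — a regular 10-sided pyramid, base circumscribed radius ≈ 13.5 mm, apex at z ≈ 14.6 mm.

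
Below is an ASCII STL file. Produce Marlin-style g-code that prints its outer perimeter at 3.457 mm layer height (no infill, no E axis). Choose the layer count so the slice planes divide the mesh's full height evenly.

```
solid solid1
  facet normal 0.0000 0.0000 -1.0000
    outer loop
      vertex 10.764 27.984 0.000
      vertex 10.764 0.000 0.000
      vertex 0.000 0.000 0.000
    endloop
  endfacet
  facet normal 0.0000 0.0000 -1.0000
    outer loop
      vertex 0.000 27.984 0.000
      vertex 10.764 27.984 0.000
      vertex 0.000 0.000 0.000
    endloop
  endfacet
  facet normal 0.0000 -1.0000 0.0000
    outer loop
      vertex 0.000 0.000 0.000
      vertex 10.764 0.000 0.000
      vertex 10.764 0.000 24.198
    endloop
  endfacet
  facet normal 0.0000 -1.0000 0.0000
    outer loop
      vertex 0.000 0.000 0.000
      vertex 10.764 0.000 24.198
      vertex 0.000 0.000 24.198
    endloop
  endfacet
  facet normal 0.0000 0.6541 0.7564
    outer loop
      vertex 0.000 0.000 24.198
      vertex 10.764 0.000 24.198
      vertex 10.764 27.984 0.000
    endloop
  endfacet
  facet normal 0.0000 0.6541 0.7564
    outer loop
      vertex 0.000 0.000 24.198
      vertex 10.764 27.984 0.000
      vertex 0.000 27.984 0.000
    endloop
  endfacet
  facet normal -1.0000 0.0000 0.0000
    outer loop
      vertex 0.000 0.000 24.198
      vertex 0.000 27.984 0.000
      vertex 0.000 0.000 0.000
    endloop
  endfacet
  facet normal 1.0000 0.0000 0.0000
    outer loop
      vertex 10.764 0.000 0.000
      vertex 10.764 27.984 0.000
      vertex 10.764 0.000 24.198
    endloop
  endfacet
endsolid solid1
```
; perimeter-only toolpath
G21 ; units = mm
G90 ; absolute positioning
G28 ; home
; layer 1
G0 Z3.457
G0 X0.000 Y0.000
G1 X10.764 Y0.000
G1 X10.764 Y23.986
G1 X0.000 Y23.986
G1 X0.000 Y0.000
; layer 2
G0 Z6.914
G0 X0.000 Y0.000
G1 X10.764 Y0.000
G1 X10.764 Y19.989
G1 X0.000 Y19.989
G1 X0.000 Y0.000
; layer 3
G0 Z10.371
G0 X0.000 Y0.000
G1 X10.764 Y0.000
G1 X10.764 Y15.991
G1 X0.000 Y15.991
G1 X0.000 Y0.000
; layer 4
G0 Z13.827
G0 X0.000 Y0.000
G1 X10.764 Y0.000
G1 X10.764 Y11.993
G1 X0.000 Y11.993
G1 X0.000 Y0.000
; layer 5
G0 Z17.284
G0 X0.000 Y0.000
G1 X10.764 Y0.000
G1 X10.764 Y7.995
G1 X0.000 Y7.995
G1 X0.000 Y0.000
; layer 6
G0 Z20.741
G0 X0.000 Y0.000
G1 X10.764 Y0.000
G1 X10.764 Y3.998
G1 X0.000 Y3.998
G1 X0.000 Y0.000
M2 ; end

The solid is a wedge (ramp): 10.8 × 28 mm base, rising to 24.2 mm along the y=0 edge and sloping linearly to z=0 at y=28. Slicing at Δz = 3.457 mm — 7 equal slices spanning the solid's height, so layer i sits at z = i·h/7 — gives 6 non-empty perimeters. Each is a 4-segment closed polygon; G0 lifts to the layer z and rapids to the start vertex, then G1 traces the edges. The cross-section shrinks linearly with z (the slice at the apex is degenerate and omitted).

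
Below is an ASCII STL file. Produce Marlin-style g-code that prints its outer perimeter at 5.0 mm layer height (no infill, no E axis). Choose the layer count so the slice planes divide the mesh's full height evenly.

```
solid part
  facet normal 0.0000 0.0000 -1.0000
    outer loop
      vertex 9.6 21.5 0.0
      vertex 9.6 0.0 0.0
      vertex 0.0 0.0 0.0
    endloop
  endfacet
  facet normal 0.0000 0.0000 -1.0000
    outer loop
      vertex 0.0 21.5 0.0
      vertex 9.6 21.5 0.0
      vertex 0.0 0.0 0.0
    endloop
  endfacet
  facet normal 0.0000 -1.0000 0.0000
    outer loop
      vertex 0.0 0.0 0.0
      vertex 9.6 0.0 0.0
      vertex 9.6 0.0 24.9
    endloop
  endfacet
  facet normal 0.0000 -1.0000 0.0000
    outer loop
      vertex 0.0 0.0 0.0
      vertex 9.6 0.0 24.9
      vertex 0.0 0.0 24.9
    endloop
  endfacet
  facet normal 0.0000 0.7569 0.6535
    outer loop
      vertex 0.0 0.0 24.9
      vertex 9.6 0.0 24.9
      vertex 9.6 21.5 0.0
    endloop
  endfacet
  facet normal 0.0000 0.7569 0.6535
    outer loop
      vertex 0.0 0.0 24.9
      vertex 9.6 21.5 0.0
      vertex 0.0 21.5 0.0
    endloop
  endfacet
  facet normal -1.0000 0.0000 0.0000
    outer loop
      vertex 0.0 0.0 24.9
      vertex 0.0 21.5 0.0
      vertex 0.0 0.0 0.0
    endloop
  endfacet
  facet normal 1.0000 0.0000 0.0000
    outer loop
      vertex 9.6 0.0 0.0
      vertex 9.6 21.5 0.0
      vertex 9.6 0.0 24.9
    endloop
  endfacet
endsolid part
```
; perimeter-only toolpath
G21 ; units = mm
G90 ; absolute positioning
G28 ; home
; layer 1
G0 Z5.0
G0 X0.0 Y0.0
G1 X9.6 Y0.0
G1 X9.6 Y17.2
G1 X0.0 Y17.2
G1 X0.0 Y0.0
; layer 2
G0 Z10.0
G0 X0.0 Y0.0
G1 X9.6 Y0.0
G1 X9.6 Y12.9
G1 X0.0 Y12.9
G1 X0.0 Y0.0
; layer 3
G0 Z14.9
G0 X0.0 Y0.0
G1 X9.6 Y0.0
G1 X9.6 Y8.6
G1 X0.0 Y8.6
G1 X0.0 Y0.0
; layer 4
G0 Z19.9
G0 X0.0 Y0.0
G1 X9.6 Y0.0
G1 X9.6 Y4.3
G1 X0.0 Y4.3
G1 X0.0 Y0.0
M2 ; end

The solid is a wedge (ramp): 9.6 × 21.5 mm base, rising to 24.9 mm along the y=0 edge and sloping linearly to z=0 at y=21.5. Slicing at Δz = 5.0 mm — 5 equal slices spanning the solid's height, so layer i sits at z = i·h/5 — gives 4 non-empty perimeters. Each is a 4-segment closed polygon; G0 lifts to the layer z and rapids to the start vertex, then G1 traces the edges. The cross-section shrinks linearly with z (the slice at the apex is degenerate and omitted).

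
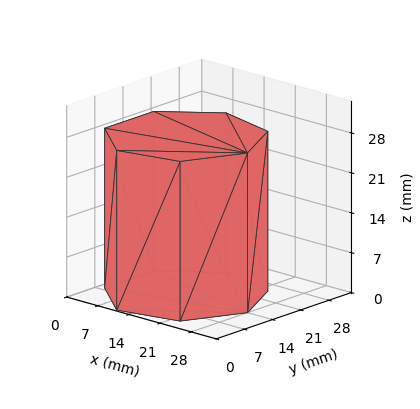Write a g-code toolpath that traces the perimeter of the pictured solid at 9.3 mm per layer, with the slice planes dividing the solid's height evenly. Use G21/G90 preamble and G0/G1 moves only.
Reading the render: the shape is a regular 7-sided prism (a cylinder approximated with 7 flat sides), circumscribed radius ≈ 14 mm, height ≈ 28 mm (dimensions read to the nearest mm from the axis ticks). For the g-code, the solid's height is divided into equal slices at the stated Δz and each level perimeter traced with G1 moves after a G0 lift.

; perimeter-only toolpath
G21 ; units = mm
G90 ; absolute positioning
G28 ; home
; layer 1
G0 Z9.3
G0 X28.0 Y14.0
G1 X22.7 Y24.9
G1 X10.9 Y27.6
G1 X1.4 Y20.1
G1 X1.4 Y7.9
G1 X10.9 Y0.4
G1 X22.7 Y3.1
G1 X28.0 Y14.0
; layer 2
G0 Z18.7
G0 X28.0 Y14.0
G1 X22.7 Y24.9
G1 X10.9 Y27.6
G1 X1.4 Y20.1
G1 X1.4 Y7.9
G1 X10.9 Y0.4
G1 X22.7 Y3.1
G1 X28.0 Y14.0
; layer 3
G0 Z28.0
G0 X28.0 Y14.0
G1 X22.7 Y24.9
G1 X10.9 Y27.6
G1 X1.4 Y20.1
G1 X1.4 Y7.9
G1 X10.9 Y0.4
G1 X22.7 Y3.1
G1 X28.0 Y14.0
M2 ; end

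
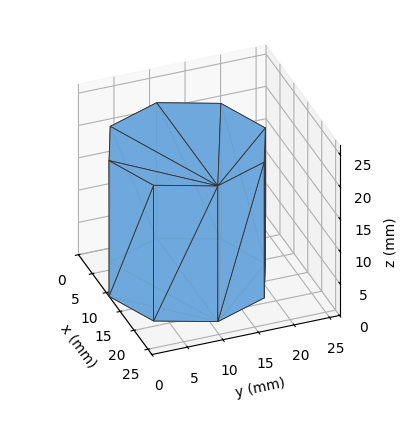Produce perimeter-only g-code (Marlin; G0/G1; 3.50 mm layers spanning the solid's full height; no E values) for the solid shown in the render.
Reading the render: the shape is a regular 8-sided prism (a cylinder approximated with 8 flat sides), circumscribed radius ≈ 11 mm, height ≈ 21 mm (dimensions read to the nearest mm from the axis ticks). For the g-code, the solid's height is divided into equal slices at the stated Δz and each level perimeter traced with G1 moves after a G0 lift.

; perimeter-only toolpath
G21 ; units = mm
G90 ; absolute positioning
G28 ; home
; layer 1
G0 Z3.50
G0 X22.00 Y11.00
G1 X18.78 Y18.78
G1 X11.00 Y22.00
G1 X3.22 Y18.78
G1 X0.00 Y11.00
G1 X3.22 Y3.22
G1 X11.00 Y0.00
G1 X18.78 Y3.22
G1 X22.00 Y11.00
; layer 2
G0 Z7.00
G0 X22.00 Y11.00
G1 X18.78 Y18.78
G1 X11.00 Y22.00
G1 X3.22 Y18.78
G1 X0.00 Y11.00
G1 X3.22 Y3.22
G1 X11.00 Y0.00
G1 X18.78 Y3.22
G1 X22.00 Y11.00
; layer 3
G0 Z10.50
G0 X22.00 Y11.00
G1 X18.78 Y18.78
G1 X11.00 Y22.00
G1 X3.22 Y18.78
G1 X0.00 Y11.00
G1 X3.22 Y3.22
G1 X11.00 Y0.00
G1 X18.78 Y3.22
G1 X22.00 Y11.00
; layer 4
G0 Z14.00
G0 X22.00 Y11.00
G1 X18.78 Y18.78
G1 X11.00 Y22.00
G1 X3.22 Y18.78
G1 X0.00 Y11.00
G1 X3.22 Y3.22
G1 X11.00 Y0.00
G1 X18.78 Y3.22
G1 X22.00 Y11.00
; layer 5
G0 Z17.50
G0 X22.00 Y11.00
G1 X18.78 Y18.78
G1 X11.00 Y22.00
G1 X3.22 Y18.78
G1 X0.00 Y11.00
G1 X3.22 Y3.22
G1 X11.00 Y0.00
G1 X18.78 Y3.22
G1 X22.00 Y11.00
; layer 6
G0 Z21.00
G0 X22.00 Y11.00
G1 X18.78 Y18.78
G1 X11.00 Y22.00
G1 X3.22 Y18.78
G1 X0.00 Y11.00
G1 X3.22 Y3.22
G1 X11.00 Y0.00
G1 X18.78 Y3.22
G1 X22.00 Y11.00
M2 ; end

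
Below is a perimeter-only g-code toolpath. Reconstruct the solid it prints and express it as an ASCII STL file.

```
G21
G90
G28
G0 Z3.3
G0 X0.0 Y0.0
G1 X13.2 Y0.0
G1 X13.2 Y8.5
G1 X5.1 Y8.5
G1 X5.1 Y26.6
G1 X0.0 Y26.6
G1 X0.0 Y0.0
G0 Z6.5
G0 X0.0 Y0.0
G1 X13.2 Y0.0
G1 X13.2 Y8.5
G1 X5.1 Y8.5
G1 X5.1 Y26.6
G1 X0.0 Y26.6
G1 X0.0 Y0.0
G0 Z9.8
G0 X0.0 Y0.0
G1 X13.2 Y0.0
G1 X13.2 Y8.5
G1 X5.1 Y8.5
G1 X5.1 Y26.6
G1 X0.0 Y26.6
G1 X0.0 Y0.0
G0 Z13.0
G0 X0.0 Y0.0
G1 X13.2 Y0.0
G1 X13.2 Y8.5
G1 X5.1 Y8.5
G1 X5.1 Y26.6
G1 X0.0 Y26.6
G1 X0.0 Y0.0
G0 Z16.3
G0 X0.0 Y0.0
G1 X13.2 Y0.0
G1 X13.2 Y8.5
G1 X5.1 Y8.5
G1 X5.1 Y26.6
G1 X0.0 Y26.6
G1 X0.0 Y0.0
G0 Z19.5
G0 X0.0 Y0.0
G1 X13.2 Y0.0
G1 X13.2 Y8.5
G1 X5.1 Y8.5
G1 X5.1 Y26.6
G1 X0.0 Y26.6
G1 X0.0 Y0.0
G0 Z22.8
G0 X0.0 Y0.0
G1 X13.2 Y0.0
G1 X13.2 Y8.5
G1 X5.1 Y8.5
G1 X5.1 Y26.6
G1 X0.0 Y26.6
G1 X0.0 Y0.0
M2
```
solid part
  facet normal 0.0000 0.0000 -1.0000
    outer loop
      vertex 13.2 8.5 0.0
      vertex 13.2 0.0 0.0
      vertex 0.0 0.0 0.0
    endloop
  endfacet
  facet normal 0.0000 0.0000 -1.0000
    outer loop
      vertex 5.1 8.5 0.0
      vertex 13.2 8.5 0.0
      vertex 0.0 0.0 0.0
    endloop
  endfacet
  facet normal 0.0000 0.0000 -1.0000
    outer loop
      vertex 5.1 26.6 0.0
      vertex 5.1 8.5 0.0
      vertex 0.0 0.0 0.0
    endloop
  endfacet
  facet normal 0.0000 0.0000 -1.0000
    outer loop
      vertex 0.0 26.6 0.0
      vertex 5.1 26.6 0.0
      vertex 0.0 0.0 0.0
    endloop
  endfacet
  facet normal 0.0000 0.0000 1.0000
    outer loop
      vertex 0.0 0.0 22.8
      vertex 13.2 0.0 22.8
      vertex 13.2 8.5 22.8
    endloop
  endfacet
  facet normal 0.0000 0.0000 1.0000
    outer loop
      vertex 0.0 0.0 22.8
      vertex 13.2 8.5 22.8
      vertex 5.1 8.5 22.8
    endloop
  endfacet
  facet normal 0.0000 0.0000 1.0000
    outer loop
      vertex 0.0 0.0 22.8
      vertex 5.1 8.5 22.8
      vertex 5.1 26.6 22.8
    endloop
  endfacet
  facet normal 0.0000 0.0000 1.0000
    outer loop
      vertex 0.0 0.0 22.8
      vertex 5.1 26.6 22.8
      vertex 0.0 26.6 22.8
    endloop
  endfacet
  facet normal 0.0000 -1.0000 0.0000
    outer loop
      vertex 0.0 0.0 0.0
      vertex 13.2 0.0 0.0
      vertex 13.2 0.0 22.8
    endloop
  endfacet
  facet normal 0.0000 -1.0000 0.0000
    outer loop
      vertex 0.0 0.0 0.0
      vertex 13.2 0.0 22.8
      vertex 0.0 0.0 22.8
    endloop
  endfacet
  facet normal 1.0000 0.0000 0.0000
    outer loop
      vertex 13.2 0.0 0.0
      vertex 13.2 8.5 0.0
      vertex 13.2 8.5 22.8
    endloop
  endfacet
  facet normal 1.0000 0.0000 0.0000
    outer loop
      vertex 13.2 0.0 0.0
      vertex 13.2 8.5 22.8
      vertex 13.2 0.0 22.8
    endloop
  endfacet
  facet normal 0.0000 1.0000 0.0000
    outer loop
      vertex 13.2 8.5 0.0
      vertex 5.1 8.5 0.0
      vertex 5.1 8.5 22.8
    endloop
  endfacet
  facet normal 0.0000 1.0000 0.0000
    outer loop
      vertex 13.2 8.5 0.0
      vertex 5.1 8.5 22.8
      vertex 13.2 8.5 22.8
    endloop
  endfacet
  facet normal 1.0000 0.0000 0.0000
    outer loop
      vertex 5.1 8.5 0.0
      vertex 5.1 26.6 0.0
      vertex 5.1 26.6 22.8
    endloop
  endfacet
  facet normal 1.0000 0.0000 0.0000
    outer loop
      vertex 5.1 8.5 0.0
      vertex 5.1 26.6 22.8
      vertex 5.1 8.5 22.8
    endloop
  endfacet
  facet normal 0.0000 1.0000 0.0000
    outer loop
      vertex 5.1 26.6 0.0
      vertex 0.0 26.6 0.0
      vertex 0.0 26.6 22.8
    endloop
  endfacet
  facet normal 0.0000 1.0000 0.0000
    outer loop
      vertex 5.1 26.6 0.0
      vertex 0.0 26.6 22.8
      vertex 5.1 26.6 22.8
    endloop
  endfacet
  facet normal -1.0000 0.0000 0.0000
    outer loop
      vertex 0.0 26.6 0.0
      vertex 0.0 0.0 0.0
      vertex 0.0 0.0 22.8
    endloop
  endfacet
  facet normal -1.0000 0.0000 0.0000
    outer loop
      vertex 0.0 26.6 0.0
      vertex 0.0 0.0 22.8
      vertex 0.0 26.6 22.8
    endloop
  endfacet
endsolid part

The G0 Z moves step by Δz≈3.3 mm. Every layer's G1 loop is the same polygon, so the solid is a straight extrusion of it from z=0 to z≈22.8. Closing with flat bottom and top caps and triangulating gives 20 facets — an L-shaped prism: outer 13.2 × 26.6 mm, arm thicknesses ≈ 8.5 mm (horizontal) and 5.1 mm (vertical), extruded 22.8 mm in z.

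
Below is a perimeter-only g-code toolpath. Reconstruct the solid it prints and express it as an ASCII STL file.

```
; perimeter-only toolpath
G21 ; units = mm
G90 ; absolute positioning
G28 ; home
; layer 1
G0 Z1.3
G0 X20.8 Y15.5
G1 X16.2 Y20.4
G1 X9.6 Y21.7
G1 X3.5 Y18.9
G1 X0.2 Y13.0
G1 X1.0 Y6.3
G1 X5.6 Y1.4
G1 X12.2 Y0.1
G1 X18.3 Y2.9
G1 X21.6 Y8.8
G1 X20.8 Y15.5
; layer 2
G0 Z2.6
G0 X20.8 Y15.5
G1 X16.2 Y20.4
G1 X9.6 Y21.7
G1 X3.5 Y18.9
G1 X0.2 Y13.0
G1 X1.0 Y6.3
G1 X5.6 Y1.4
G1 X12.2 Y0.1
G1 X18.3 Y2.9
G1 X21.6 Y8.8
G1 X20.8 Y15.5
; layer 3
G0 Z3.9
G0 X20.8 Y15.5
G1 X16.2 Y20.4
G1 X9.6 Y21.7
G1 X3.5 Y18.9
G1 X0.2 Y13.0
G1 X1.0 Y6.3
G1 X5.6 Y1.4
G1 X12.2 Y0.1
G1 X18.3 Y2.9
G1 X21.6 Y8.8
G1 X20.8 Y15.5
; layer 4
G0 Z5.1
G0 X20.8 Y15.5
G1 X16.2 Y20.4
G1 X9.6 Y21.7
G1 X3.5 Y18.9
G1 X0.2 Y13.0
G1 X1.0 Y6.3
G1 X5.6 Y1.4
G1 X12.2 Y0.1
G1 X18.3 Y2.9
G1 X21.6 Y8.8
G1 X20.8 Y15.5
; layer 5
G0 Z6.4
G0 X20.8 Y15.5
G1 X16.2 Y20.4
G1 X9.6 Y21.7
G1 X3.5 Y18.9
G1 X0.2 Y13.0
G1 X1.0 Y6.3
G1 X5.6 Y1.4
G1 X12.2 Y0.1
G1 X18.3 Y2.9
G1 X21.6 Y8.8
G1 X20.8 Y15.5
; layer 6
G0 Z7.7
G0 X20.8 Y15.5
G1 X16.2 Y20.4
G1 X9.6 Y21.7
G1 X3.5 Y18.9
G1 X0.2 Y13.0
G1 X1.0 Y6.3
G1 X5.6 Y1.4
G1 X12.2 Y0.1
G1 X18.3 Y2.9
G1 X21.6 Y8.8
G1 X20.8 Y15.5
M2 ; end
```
solid part
  facet normal 0.0000 0.0000 -1.0000
    outer loop
      vertex 9.6 21.7 0.0
      vertex 16.2 20.4 0.0
      vertex 20.8 15.5 0.0
    endloop
  endfacet
  facet normal 0.0000 0.0000 -1.0000
    outer loop
      vertex 3.5 18.9 0.0
      vertex 9.6 21.7 0.0
      vertex 20.8 15.5 0.0
    endloop
  endfacet
  facet normal 0.0000 0.0000 -1.0000
    outer loop
      vertex 0.2 13.0 0.0
      vertex 3.5 18.9 0.0
      vertex 20.8 15.5 0.0
    endloop
  endfacet
  facet normal 0.0000 0.0000 -1.0000
    outer loop
      vertex 1.0 6.3 0.0
      vertex 0.2 13.0 0.0
      vertex 20.8 15.5 0.0
    endloop
  endfacet
  facet normal 0.0000 0.0000 -1.0000
    outer loop
      vertex 5.6 1.4 0.0
      vertex 1.0 6.3 0.0
      vertex 20.8 15.5 0.0
    endloop
  endfacet
  facet normal 0.0000 0.0000 -1.0000
    outer loop
      vertex 12.2 0.1 0.0
      vertex 5.6 1.4 0.0
      vertex 20.8 15.5 0.0
    endloop
  endfacet
  facet normal 0.0000 0.0000 -1.0000
    outer loop
      vertex 18.3 2.9 0.0
      vertex 12.2 0.1 0.0
      vertex 20.8 15.5 0.0
    endloop
  endfacet
  facet normal 0.0000 0.0000 -1.0000
    outer loop
      vertex 21.6 8.8 0.0
      vertex 18.3 2.9 0.0
      vertex 20.8 15.5 0.0
    endloop
  endfacet
  facet normal 0.0000 0.0000 1.0000
    outer loop
      vertex 20.8 15.5 7.7
      vertex 16.2 20.4 7.7
      vertex 9.6 21.7 7.7
    endloop
  endfacet
  facet normal 0.0000 0.0000 1.0000
    outer loop
      vertex 20.8 15.5 7.7
      vertex 9.6 21.7 7.7
      vertex 3.5 18.9 7.7
    endloop
  endfacet
  facet normal 0.0000 0.0000 1.0000
    outer loop
      vertex 20.8 15.5 7.7
      vertex 3.5 18.9 7.7
      vertex 0.2 13.0 7.7
    endloop
  endfacet
  facet normal 0.0000 0.0000 1.0000
    outer loop
      vertex 20.8 15.5 7.7
      vertex 0.2 13.0 7.7
      vertex 1.0 6.3 7.7
    endloop
  endfacet
  facet normal 0.0000 0.0000 1.0000
    outer loop
      vertex 20.8 15.5 7.7
      vertex 1.0 6.3 7.7
      vertex 5.6 1.4 7.7
    endloop
  endfacet
  facet normal 0.0000 0.0000 1.0000
    outer loop
      vertex 20.8 15.5 7.7
      vertex 5.6 1.4 7.7
      vertex 12.2 0.1 7.7
    endloop
  endfacet
  facet normal 0.0000 0.0000 1.0000
    outer loop
      vertex 20.8 15.5 7.7
      vertex 12.2 0.1 7.7
      vertex 18.3 2.9 7.7
    endloop
  endfacet
  facet normal 0.0000 0.0000 1.0000
    outer loop
      vertex 20.8 15.5 7.7
      vertex 18.3 2.9 7.7
      vertex 21.6 8.8 7.7
    endloop
  endfacet
  facet normal 0.7291 0.6844 0.0000
    outer loop
      vertex 20.8 15.5 0.0
      vertex 16.2 20.4 0.0
      vertex 16.2 20.4 7.7
    endloop
  endfacet
  facet normal 0.7291 0.6844 0.0000
    outer loop
      vertex 20.8 15.5 0.0
      vertex 16.2 20.4 7.7
      vertex 20.8 15.5 7.7
    endloop
  endfacet
  facet normal 0.1933 0.9811 0.0000
    outer loop
      vertex 16.2 20.4 0.0
      vertex 9.6 21.7 0.0
      vertex 9.6 21.7 7.7
    endloop
  endfacet
  facet normal 0.1933 0.9811 0.0000
    outer loop
      vertex 16.2 20.4 0.0
      vertex 9.6 21.7 7.7
      vertex 16.2 20.4 7.7
    endloop
  endfacet
  facet normal -0.4172 0.9088 0.0000
    outer loop
      vertex 9.6 21.7 0.0
      vertex 3.5 18.9 0.0
      vertex 3.5 18.9 7.7
    endloop
  endfacet
  facet normal -0.4172 0.9088 0.0000
    outer loop
      vertex 9.6 21.7 0.0
      vertex 3.5 18.9 7.7
      vertex 9.6 21.7 7.7
    endloop
  endfacet
  facet normal -0.8728 0.4882 0.0000
    outer loop
      vertex 3.5 18.9 0.0
      vertex 0.2 13.0 0.0
      vertex 0.2 13.0 7.7
    endloop
  endfacet
  facet normal -0.8728 0.4882 0.0000
    outer loop
      vertex 3.5 18.9 0.0
      vertex 0.2 13.0 7.7
      vertex 3.5 18.9 7.7
    endloop
  endfacet
  facet normal -0.9929 -0.1186 0.0000
    outer loop
      vertex 0.2 13.0 0.0
      vertex 1.0 6.3 0.0
      vertex 1.0 6.3 7.7
    endloop
  endfacet
  facet normal -0.9929 -0.1186 0.0000
    outer loop
      vertex 0.2 13.0 0.0
      vertex 1.0 6.3 7.7
      vertex 0.2 13.0 7.7
    endloop
  endfacet
  facet normal -0.7291 -0.6844 0.0000
    outer loop
      vertex 1.0 6.3 0.0
      vertex 5.6 1.4 0.0
      vertex 5.6 1.4 7.7
    endloop
  endfacet
  facet normal -0.7291 -0.6844 0.0000
    outer loop
      vertex 1.0 6.3 0.0
      vertex 5.6 1.4 7.7
      vertex 1.0 6.3 7.7
    endloop
  endfacet
  facet normal -0.1933 -0.9811 0.0000
    outer loop
      vertex 5.6 1.4 0.0
      vertex 12.2 0.1 0.0
      vertex 12.2 0.1 7.7
    endloop
  endfacet
  facet normal -0.1933 -0.9811 0.0000
    outer loop
      vertex 5.6 1.4 0.0
      vertex 12.2 0.1 7.7
      vertex 5.6 1.4 7.7
    endloop
  endfacet
  facet normal 0.4172 -0.9088 0.0000
    outer loop
      vertex 12.2 0.1 0.0
      vertex 18.3 2.9 0.0
      vertex 18.3 2.9 7.7
    endloop
  endfacet
  facet normal 0.4172 -0.9088 0.0000
    outer loop
      vertex 12.2 0.1 0.0
      vertex 18.3 2.9 7.7
      vertex 12.2 0.1 7.7
    endloop
  endfacet
  facet normal 0.8728 -0.4882 0.0000
    outer loop
      vertex 18.3 2.9 0.0
      vertex 21.6 8.8 0.0
      vertex 21.6 8.8 7.7
    endloop
  endfacet
  facet normal 0.8728 -0.4882 0.0000
    outer loop
      vertex 18.3 2.9 0.0
      vertex 21.6 8.8 7.7
      vertex 18.3 2.9 7.7
    endloop
  endfacet
  facet normal 0.9929 0.1186 0.0000
    outer loop
      vertex 21.6 8.8 0.0
      vertex 20.8 15.5 0.0
      vertex 20.8 15.5 7.7
    endloop
  endfacet
  facet normal 0.9929 0.1186 0.0000
    outer loop
      vertex 21.6 8.8 0.0
      vertex 20.8 15.5 7.7
      vertex 21.6 8.8 7.7
    endloop
  endfacet
endsolid part

The G0 Z moves step by Δz≈1.3 mm. Every layer's G1 loop is the same polygon, so the solid is a straight extrusion of it from z=0 to z≈7.7. Closing with flat bottom and top caps and triangulating gives 36 facets — a regular 10-sided prism (a cylinder approximated with 10 flat sides), circumscribed radius ≈ 10.9 mm, height ≈ 7.7 mm.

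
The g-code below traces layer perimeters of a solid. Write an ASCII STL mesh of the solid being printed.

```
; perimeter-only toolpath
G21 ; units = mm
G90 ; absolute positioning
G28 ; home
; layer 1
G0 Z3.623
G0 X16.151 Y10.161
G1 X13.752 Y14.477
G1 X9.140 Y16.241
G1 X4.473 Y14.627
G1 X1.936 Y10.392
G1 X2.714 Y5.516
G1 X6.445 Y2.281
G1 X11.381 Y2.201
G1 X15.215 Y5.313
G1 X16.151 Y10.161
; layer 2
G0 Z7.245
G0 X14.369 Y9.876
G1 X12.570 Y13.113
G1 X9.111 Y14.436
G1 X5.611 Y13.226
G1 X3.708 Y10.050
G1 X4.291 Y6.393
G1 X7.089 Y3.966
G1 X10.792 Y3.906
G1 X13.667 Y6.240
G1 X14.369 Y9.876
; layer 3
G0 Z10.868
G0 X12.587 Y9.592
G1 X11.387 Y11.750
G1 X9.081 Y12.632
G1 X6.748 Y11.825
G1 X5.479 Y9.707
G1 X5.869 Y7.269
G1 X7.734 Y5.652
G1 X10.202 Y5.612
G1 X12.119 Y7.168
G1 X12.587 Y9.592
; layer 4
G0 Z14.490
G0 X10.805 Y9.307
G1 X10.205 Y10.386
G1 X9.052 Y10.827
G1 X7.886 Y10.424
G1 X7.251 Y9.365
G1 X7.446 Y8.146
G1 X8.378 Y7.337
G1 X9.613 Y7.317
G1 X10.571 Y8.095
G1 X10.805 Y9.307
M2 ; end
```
solid part
  facet normal 0.0000 0.0000 -1.0000
    outer loop
      vertex 9.169 18.045 0.000
      vertex 14.934 15.840 0.000
      vertex 17.933 10.445 0.000
    endloop
  endfacet
  facet normal 0.0000 0.0000 -1.0000
    outer loop
      vertex 3.336 16.028 0.000
      vertex 9.169 18.045 0.000
      vertex 17.933 10.445 0.000
    endloop
  endfacet
  facet normal 0.0000 0.0000 -1.0000
    outer loop
      vertex 0.164 10.734 0.000
      vertex 3.336 16.028 0.000
      vertex 17.933 10.445 0.000
    endloop
  endfacet
  facet normal 0.0000 0.0000 -1.0000
    outer loop
      vertex 1.137 4.639 0.000
      vertex 0.164 10.734 0.000
      vertex 17.933 10.445 0.000
    endloop
  endfacet
  facet normal 0.0000 0.0000 -1.0000
    outer loop
      vertex 5.800 0.595 0.000
      vertex 1.137 4.639 0.000
      vertex 17.933 10.445 0.000
    endloop
  endfacet
  facet normal 0.0000 0.0000 -1.0000
    outer loop
      vertex 11.971 0.495 0.000
      vertex 5.800 0.595 0.000
      vertex 17.933 10.445 0.000
    endloop
  endfacet
  facet normal 0.0000 0.0000 -1.0000
    outer loop
      vertex 16.763 4.385 0.000
      vertex 11.971 0.495 0.000
      vertex 17.933 10.445 0.000
    endloop
  endfacet
  facet normal 0.7916 0.4400 0.4239
    outer loop
      vertex 17.933 10.445 0.000
      vertex 14.934 15.840 0.000
      vertex 9.023 9.023 18.113
    endloop
  endfacet
  facet normal 0.3235 0.8459 0.4240
    outer loop
      vertex 14.934 15.840 0.000
      vertex 9.169 18.045 0.000
      vertex 9.023 9.023 18.113
    endloop
  endfacet
  facet normal -0.2960 0.8560 0.4240
    outer loop
      vertex 9.169 18.045 0.000
      vertex 3.336 16.028 0.000
      vertex 9.023 9.023 18.113
    endloop
  endfacet
  facet normal -0.7769 0.4655 0.4240
    outer loop
      vertex 3.336 16.028 0.000
      vertex 0.164 10.734 0.000
      vertex 9.023 9.023 18.113
    endloop
  endfacet
  facet normal -0.8944 -0.1428 0.4239
    outer loop
      vertex 0.164 10.734 0.000
      vertex 1.137 4.639 0.000
      vertex 9.023 9.023 18.113
    endloop
  endfacet
  facet normal -0.5934 -0.6842 0.4240
    outer loop
      vertex 1.137 4.639 0.000
      vertex 5.800 0.595 0.000
      vertex 9.023 9.023 18.113
    endloop
  endfacet
  facet normal -0.0147 -0.9056 0.4240
    outer loop
      vertex 5.800 0.595 0.000
      vertex 11.971 0.495 0.000
      vertex 9.023 9.023 18.113
    endloop
  endfacet
  facet normal 0.5708 -0.7032 0.4240
    outer loop
      vertex 11.971 0.495 0.000
      vertex 16.763 4.385 0.000
      vertex 9.023 9.023 18.113
    endloop
  endfacet
  facet normal 0.8893 -0.1717 0.4240
    outer loop
      vertex 16.763 4.385 0.000
      vertex 17.933 10.445 0.000
      vertex 9.023 9.023 18.113
    endloop
  endfacet
endsolid part

The G0 Z moves step by Δz≈3.623 mm. The G1 loops shrink linearly with z, so the solid tapers from its base footprint up to z≈18.1. Closing with a flat bottom cap and the tapered top and triangulating gives 16 facets — a regular 9-sided pyramid, base circumscribed radius ≈ 9.02 mm, apex at z ≈ 18.1 mm.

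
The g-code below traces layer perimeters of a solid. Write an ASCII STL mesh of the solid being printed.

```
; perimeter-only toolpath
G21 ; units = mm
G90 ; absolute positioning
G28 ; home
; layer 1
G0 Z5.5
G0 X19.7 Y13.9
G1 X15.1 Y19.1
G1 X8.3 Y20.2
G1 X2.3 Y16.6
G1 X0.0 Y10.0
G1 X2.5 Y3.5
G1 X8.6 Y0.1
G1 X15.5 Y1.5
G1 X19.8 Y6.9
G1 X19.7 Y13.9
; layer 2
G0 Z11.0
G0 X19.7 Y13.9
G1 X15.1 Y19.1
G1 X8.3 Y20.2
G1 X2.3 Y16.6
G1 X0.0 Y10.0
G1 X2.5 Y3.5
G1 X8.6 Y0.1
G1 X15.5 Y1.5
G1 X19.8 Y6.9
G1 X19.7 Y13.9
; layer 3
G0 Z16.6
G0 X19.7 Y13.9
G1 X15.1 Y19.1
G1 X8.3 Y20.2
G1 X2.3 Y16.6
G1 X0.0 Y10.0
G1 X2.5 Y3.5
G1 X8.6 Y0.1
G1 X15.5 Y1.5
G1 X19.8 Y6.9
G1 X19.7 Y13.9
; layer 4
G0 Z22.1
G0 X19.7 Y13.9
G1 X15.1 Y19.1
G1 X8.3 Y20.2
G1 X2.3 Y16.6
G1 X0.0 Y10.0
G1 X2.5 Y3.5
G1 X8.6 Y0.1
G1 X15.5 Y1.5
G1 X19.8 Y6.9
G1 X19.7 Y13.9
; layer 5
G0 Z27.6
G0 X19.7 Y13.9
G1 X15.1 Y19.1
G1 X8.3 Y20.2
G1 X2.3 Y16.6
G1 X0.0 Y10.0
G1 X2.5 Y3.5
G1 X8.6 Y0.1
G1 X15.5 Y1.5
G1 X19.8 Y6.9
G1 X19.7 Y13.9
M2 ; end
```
solid part
  facet normal 0.0000 0.0000 -1.0000
    outer loop
      vertex 8.3 20.2 0.0
      vertex 15.1 19.1 0.0
      vertex 19.7 13.9 0.0
    endloop
  endfacet
  facet normal 0.0000 0.0000 -1.0000
    outer loop
      vertex 2.3 16.6 0.0
      vertex 8.3 20.2 0.0
      vertex 19.7 13.9 0.0
    endloop
  endfacet
  facet normal 0.0000 0.0000 -1.0000
    outer loop
      vertex 0.0 10.0 0.0
      vertex 2.3 16.6 0.0
      vertex 19.7 13.9 0.0
    endloop
  endfacet
  facet normal 0.0000 0.0000 -1.0000
    outer loop
      vertex 2.5 3.5 0.0
      vertex 0.0 10.0 0.0
      vertex 19.7 13.9 0.0
    endloop
  endfacet
  facet normal 0.0000 0.0000 -1.0000
    outer loop
      vertex 8.6 0.1 0.0
      vertex 2.5 3.5 0.0
      vertex 19.7 13.9 0.0
    endloop
  endfacet
  facet normal 0.0000 0.0000 -1.0000
    outer loop
      vertex 15.5 1.5 0.0
      vertex 8.6 0.1 0.0
      vertex 19.7 13.9 0.0
    endloop
  endfacet
  facet normal 0.0000 0.0000 -1.0000
    outer loop
      vertex 19.8 6.9 0.0
      vertex 15.5 1.5 0.0
      vertex 19.7 13.9 0.0
    endloop
  endfacet
  facet normal 0.0000 0.0000 1.0000
    outer loop
      vertex 19.7 13.9 27.6
      vertex 15.1 19.1 27.6
      vertex 8.3 20.2 27.6
    endloop
  endfacet
  facet normal 0.0000 0.0000 1.0000
    outer loop
      vertex 19.7 13.9 27.6
      vertex 8.3 20.2 27.6
      vertex 2.3 16.6 27.6
    endloop
  endfacet
  facet normal 0.0000 0.0000 1.0000
    outer loop
      vertex 19.7 13.9 27.6
      vertex 2.3 16.6 27.6
      vertex 0.0 10.0 27.6
    endloop
  endfacet
  facet normal 0.0000 0.0000 1.0000
    outer loop
      vertex 19.7 13.9 27.6
      vertex 0.0 10.0 27.6
      vertex 2.5 3.5 27.6
    endloop
  endfacet
  facet normal 0.0000 0.0000 1.0000
    outer loop
      vertex 19.7 13.9 27.6
      vertex 2.5 3.5 27.6
      vertex 8.6 0.1 27.6
    endloop
  endfacet
  facet normal 0.0000 0.0000 1.0000
    outer loop
      vertex 19.7 13.9 27.6
      vertex 8.6 0.1 27.6
      vertex 15.5 1.5 27.6
    endloop
  endfacet
  facet normal 0.0000 0.0000 1.0000
    outer loop
      vertex 19.7 13.9 27.6
      vertex 15.5 1.5 27.6
      vertex 19.8 6.9 27.6
    endloop
  endfacet
  facet normal 0.7490 0.6626 0.0000
    outer loop
      vertex 19.7 13.9 0.0
      vertex 15.1 19.1 0.0
      vertex 15.1 19.1 27.6
    endloop
  endfacet
  facet normal 0.7490 0.6626 0.0000
    outer loop
      vertex 19.7 13.9 0.0
      vertex 15.1 19.1 27.6
      vertex 19.7 13.9 27.6
    endloop
  endfacet
  facet normal 0.1597 0.9872 0.0000
    outer loop
      vertex 15.1 19.1 0.0
      vertex 8.3 20.2 0.0
      vertex 8.3 20.2 27.6
    endloop
  endfacet
  facet normal 0.1597 0.9872 0.0000
    outer loop
      vertex 15.1 19.1 0.0
      vertex 8.3 20.2 27.6
      vertex 15.1 19.1 27.6
    endloop
  endfacet
  facet normal -0.5145 0.8575 0.0000
    outer loop
      vertex 8.3 20.2 0.0
      vertex 2.3 16.6 0.0
      vertex 2.3 16.6 27.6
    endloop
  endfacet
  facet normal -0.5145 0.8575 0.0000
    outer loop
      vertex 8.3 20.2 0.0
      vertex 2.3 16.6 27.6
      vertex 8.3 20.2 27.6
    endloop
  endfacet
  facet normal -0.9443 0.3291 0.0000
    outer loop
      vertex 2.3 16.6 0.0
      vertex 0.0 10.0 0.0
      vertex 0.0 10.0 27.6
    endloop
  endfacet
  facet normal -0.9443 0.3291 0.0000
    outer loop
      vertex 2.3 16.6 0.0
      vertex 0.0 10.0 27.6
      vertex 2.3 16.6 27.6
    endloop
  endfacet
  facet normal -0.9333 -0.3590 0.0000
    outer loop
      vertex 0.0 10.0 0.0
      vertex 2.5 3.5 0.0
      vertex 2.5 3.5 27.6
    endloop
  endfacet
  facet normal -0.9333 -0.3590 0.0000
    outer loop
      vertex 0.0 10.0 0.0
      vertex 2.5 3.5 27.6
      vertex 0.0 10.0 27.6
    endloop
  endfacet
  facet normal -0.4869 -0.8735 0.0000
    outer loop
      vertex 2.5 3.5 0.0
      vertex 8.6 0.1 0.0
      vertex 8.6 0.1 27.6
    endloop
  endfacet
  facet normal -0.4869 -0.8735 0.0000
    outer loop
      vertex 2.5 3.5 0.0
      vertex 8.6 0.1 27.6
      vertex 2.5 3.5 27.6
    endloop
  endfacet
  facet normal 0.1988 -0.9800 0.0000
    outer loop
      vertex 8.6 0.1 0.0
      vertex 15.5 1.5 0.0
      vertex 15.5 1.5 27.6
    endloop
  endfacet
  facet normal 0.1988 -0.9800 0.0000
    outer loop
      vertex 8.6 0.1 0.0
      vertex 15.5 1.5 27.6
      vertex 8.6 0.1 27.6
    endloop
  endfacet
  facet normal 0.7823 -0.6229 0.0000
    outer loop
      vertex 15.5 1.5 0.0
      vertex 19.8 6.9 0.0
      vertex 19.8 6.9 27.6
    endloop
  endfacet
  facet normal 0.7823 -0.6229 0.0000
    outer loop
      vertex 15.5 1.5 0.0
      vertex 19.8 6.9 27.6
      vertex 15.5 1.5 27.6
    endloop
  endfacet
  facet normal 0.9999 0.0143 0.0000
    outer loop
      vertex 19.8 6.9 0.0
      vertex 19.7 13.9 0.0
      vertex 19.7 13.9 27.6
    endloop
  endfacet
  facet normal 0.9999 0.0143 0.0000
    outer loop
      vertex 19.8 6.9 0.0
      vertex 19.7 13.9 27.6
      vertex 19.8 6.9 27.6
    endloop
  endfacet
endsolid part

The G0 Z moves step by Δz≈5.5 mm. Every layer's G1 loop is the same polygon, so the solid is a straight extrusion of it from z=0 to z≈27.6. Closing with flat bottom and top caps and triangulating gives 32 facets — a regular 9-sided prism (a cylinder approximated with 9 flat sides), circumscribed radius ≈ 10.2 mm, height ≈ 27.6 mm.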